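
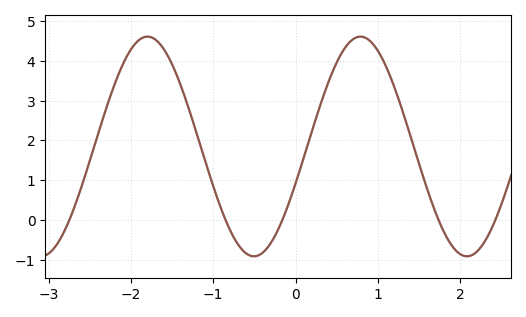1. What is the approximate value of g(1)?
4.25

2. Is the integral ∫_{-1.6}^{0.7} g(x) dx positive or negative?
positive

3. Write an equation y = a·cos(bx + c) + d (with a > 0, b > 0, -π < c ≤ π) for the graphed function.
y = 2.76cos(2.43x - 1.91) + 1.85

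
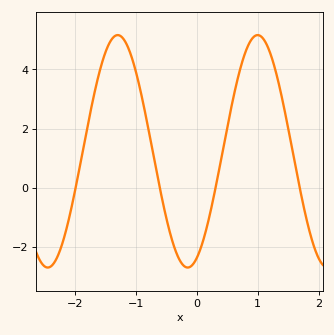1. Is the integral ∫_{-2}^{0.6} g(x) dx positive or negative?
positive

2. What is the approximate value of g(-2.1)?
-1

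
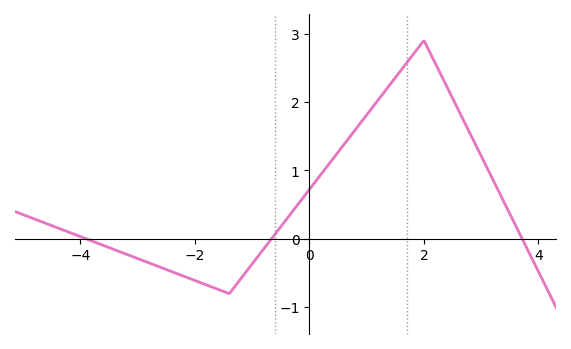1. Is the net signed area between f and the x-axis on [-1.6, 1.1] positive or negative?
positive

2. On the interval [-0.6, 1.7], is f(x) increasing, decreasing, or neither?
increasing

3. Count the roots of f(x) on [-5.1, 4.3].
3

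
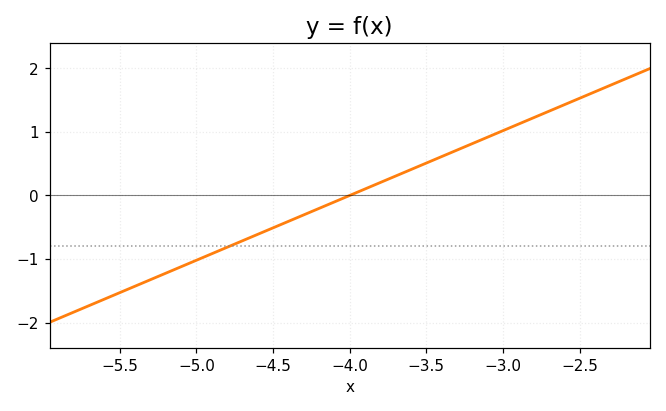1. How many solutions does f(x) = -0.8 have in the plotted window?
1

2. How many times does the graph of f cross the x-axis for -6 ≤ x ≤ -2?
1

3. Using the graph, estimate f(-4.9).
-0.918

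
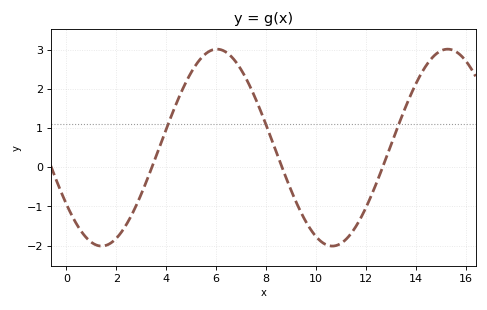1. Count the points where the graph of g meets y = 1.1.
3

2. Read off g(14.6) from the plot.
2.75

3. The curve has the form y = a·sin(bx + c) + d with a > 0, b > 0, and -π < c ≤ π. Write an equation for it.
y = 2.51sin(0.68x - 2.53) + 0.5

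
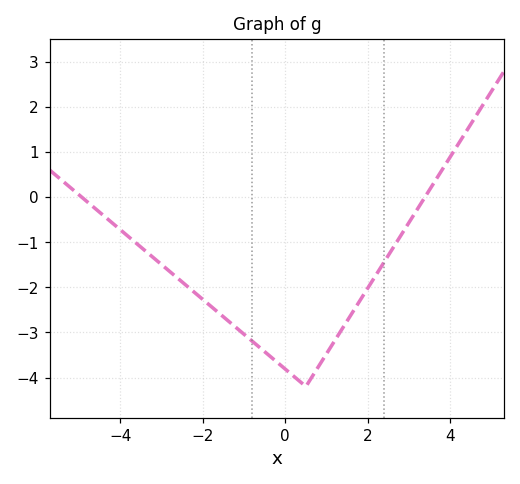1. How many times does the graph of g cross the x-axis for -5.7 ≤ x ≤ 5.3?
2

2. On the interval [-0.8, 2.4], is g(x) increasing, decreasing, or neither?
neither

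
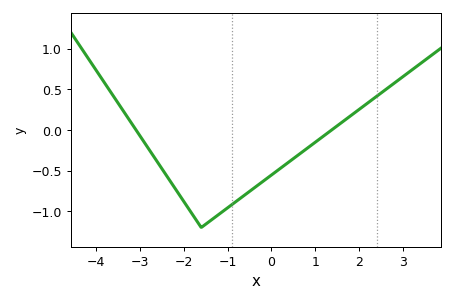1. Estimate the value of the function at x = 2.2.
0.331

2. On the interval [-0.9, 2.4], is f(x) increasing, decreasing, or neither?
increasing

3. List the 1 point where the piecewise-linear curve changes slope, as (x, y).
(-1.6, -1.2)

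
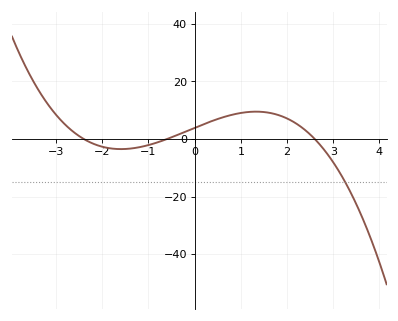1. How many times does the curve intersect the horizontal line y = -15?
1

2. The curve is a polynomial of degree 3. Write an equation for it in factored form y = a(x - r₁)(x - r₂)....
y = -1.04(x + 2.4)(x + 0.6)(x - 2.6)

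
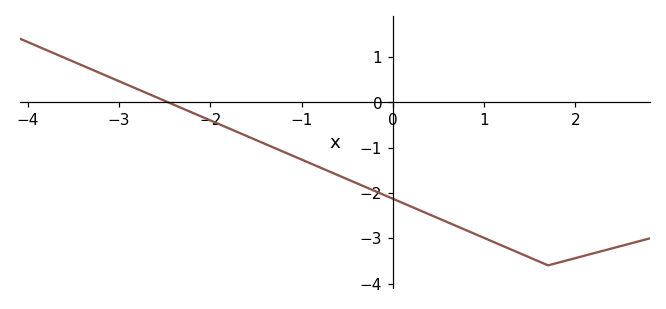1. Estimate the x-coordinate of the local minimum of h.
1.7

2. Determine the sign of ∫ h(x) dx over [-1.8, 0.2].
negative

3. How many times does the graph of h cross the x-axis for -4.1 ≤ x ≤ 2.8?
1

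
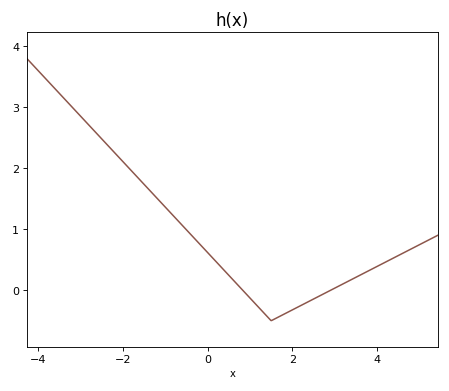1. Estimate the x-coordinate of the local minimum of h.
1.5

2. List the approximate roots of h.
0.829, 2.9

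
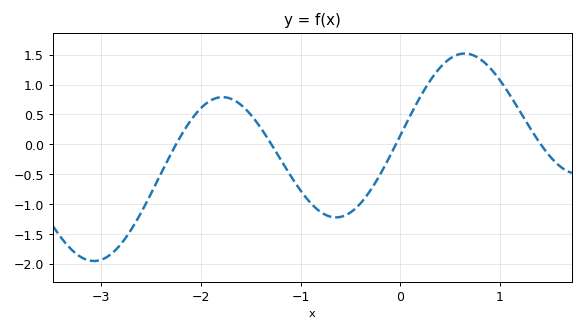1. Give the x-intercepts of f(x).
-2.25, -1.29, -0.045, 1.41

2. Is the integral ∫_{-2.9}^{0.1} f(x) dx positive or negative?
negative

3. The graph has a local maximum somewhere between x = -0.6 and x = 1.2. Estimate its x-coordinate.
0.645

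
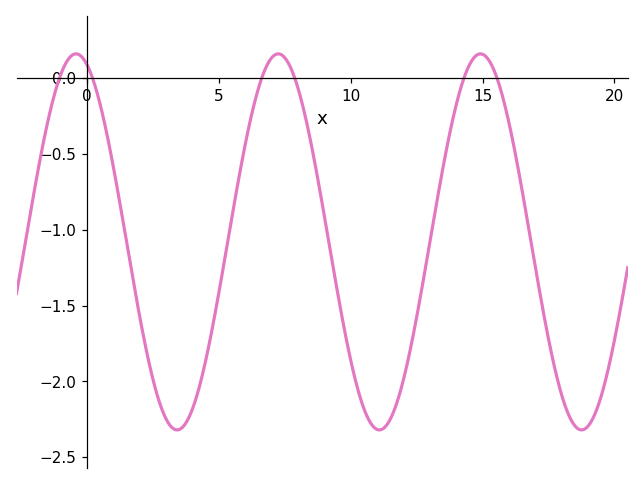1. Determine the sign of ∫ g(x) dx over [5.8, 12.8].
negative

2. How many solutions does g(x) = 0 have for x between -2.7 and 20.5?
6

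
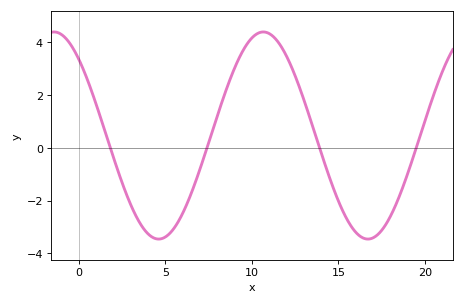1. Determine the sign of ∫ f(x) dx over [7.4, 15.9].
positive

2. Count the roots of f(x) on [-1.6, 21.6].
4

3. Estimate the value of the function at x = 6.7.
-1.4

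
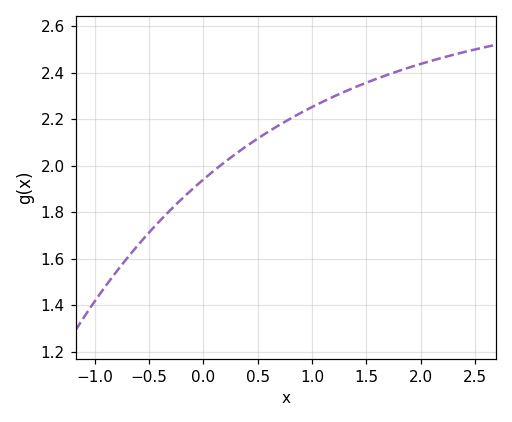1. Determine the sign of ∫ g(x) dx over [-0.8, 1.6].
positive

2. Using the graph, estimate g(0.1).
1.98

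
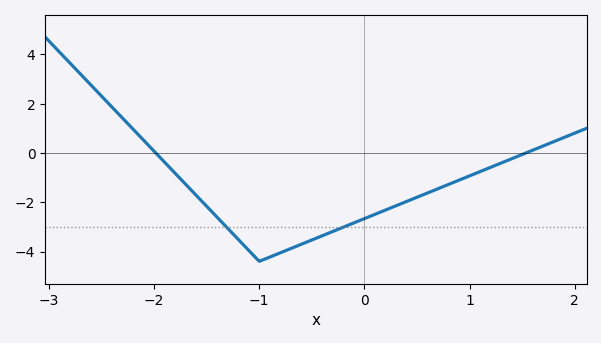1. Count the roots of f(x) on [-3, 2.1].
2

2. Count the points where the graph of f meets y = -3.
2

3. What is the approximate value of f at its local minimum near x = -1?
-4.4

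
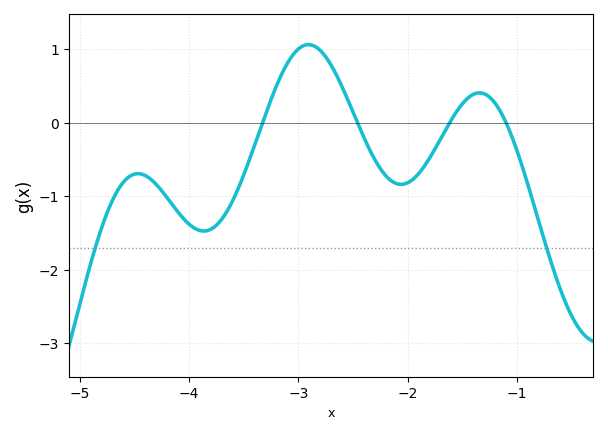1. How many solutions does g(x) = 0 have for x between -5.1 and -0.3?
4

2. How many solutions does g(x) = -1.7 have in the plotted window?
2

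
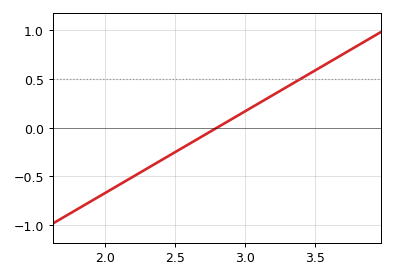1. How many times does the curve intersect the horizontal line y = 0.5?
1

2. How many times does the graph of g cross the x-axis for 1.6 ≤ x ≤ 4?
1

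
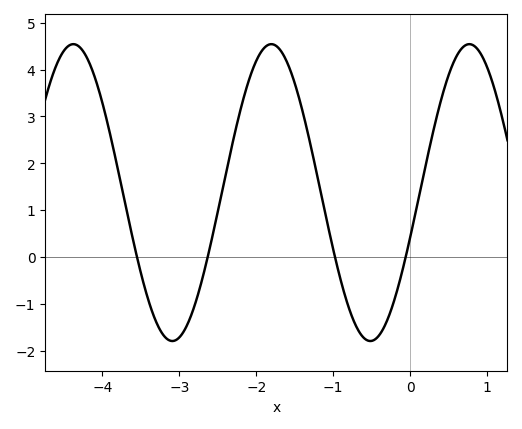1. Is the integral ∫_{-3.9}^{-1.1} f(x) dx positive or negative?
positive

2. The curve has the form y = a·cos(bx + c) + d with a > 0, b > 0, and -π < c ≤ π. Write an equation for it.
y = 3.16cos(2.44x - 1.88) + 1.38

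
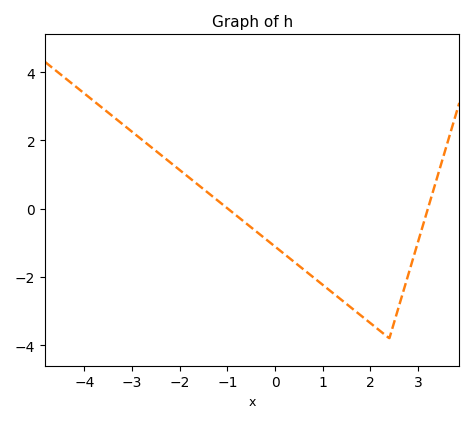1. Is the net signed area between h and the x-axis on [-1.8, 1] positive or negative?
negative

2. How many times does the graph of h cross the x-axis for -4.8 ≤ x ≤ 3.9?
2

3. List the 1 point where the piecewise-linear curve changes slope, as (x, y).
(2.4, -3.8)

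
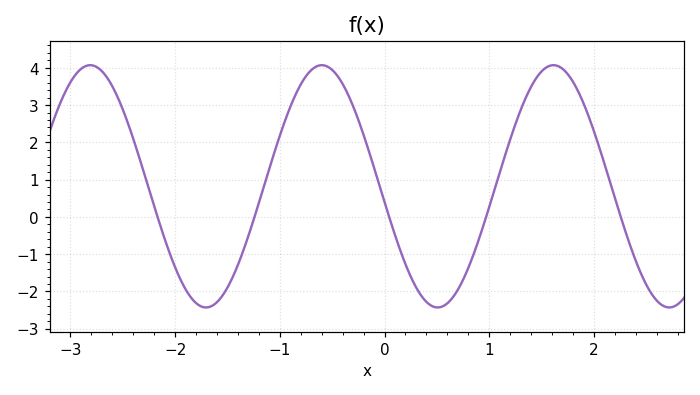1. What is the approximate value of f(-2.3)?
1.2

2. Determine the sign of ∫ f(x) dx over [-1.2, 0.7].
positive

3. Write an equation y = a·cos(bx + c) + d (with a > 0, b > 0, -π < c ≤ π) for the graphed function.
y = 3.25cos(2.8x + 1.7) + 0.82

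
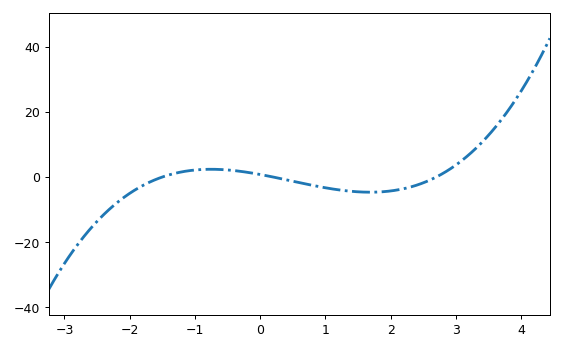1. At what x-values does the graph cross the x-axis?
-1.6, 0.2, 2.8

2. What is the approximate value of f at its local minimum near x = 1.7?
-4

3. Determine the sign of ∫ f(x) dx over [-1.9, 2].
negative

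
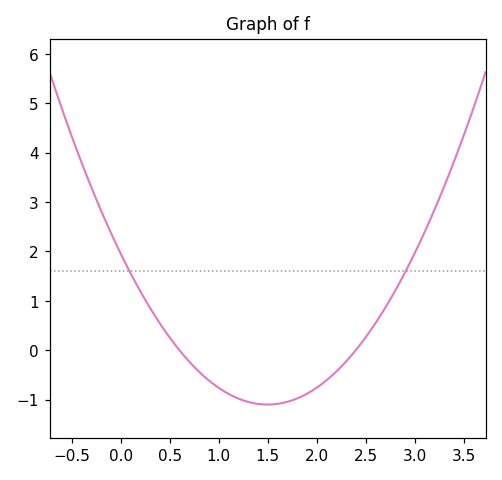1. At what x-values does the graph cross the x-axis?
0.6, 2.4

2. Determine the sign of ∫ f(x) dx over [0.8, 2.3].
negative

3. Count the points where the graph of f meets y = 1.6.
2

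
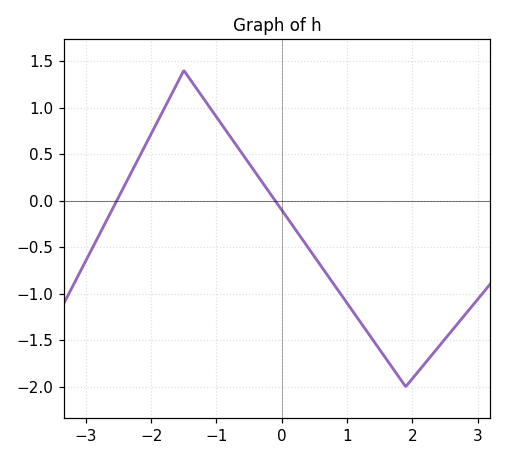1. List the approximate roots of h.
-2.5, -0.1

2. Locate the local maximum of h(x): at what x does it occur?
-1.5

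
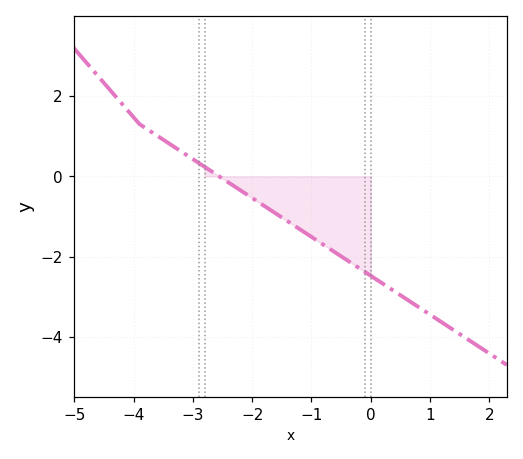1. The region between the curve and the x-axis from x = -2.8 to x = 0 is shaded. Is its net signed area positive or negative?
negative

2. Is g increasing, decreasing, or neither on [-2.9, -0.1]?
decreasing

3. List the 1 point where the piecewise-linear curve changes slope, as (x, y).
(-3.9, 1.3)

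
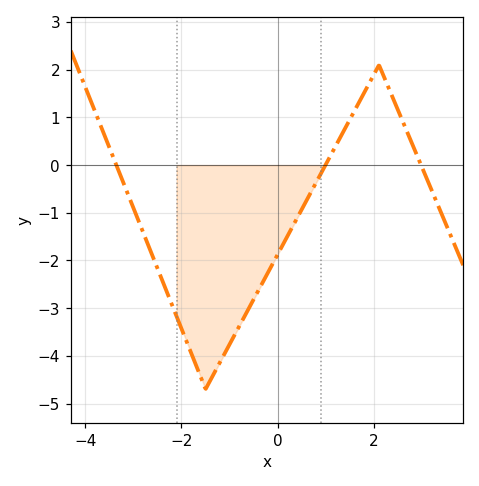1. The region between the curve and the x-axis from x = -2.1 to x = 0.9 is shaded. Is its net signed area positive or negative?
negative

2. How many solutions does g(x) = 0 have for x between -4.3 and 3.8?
3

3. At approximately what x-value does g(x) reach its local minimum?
-1.4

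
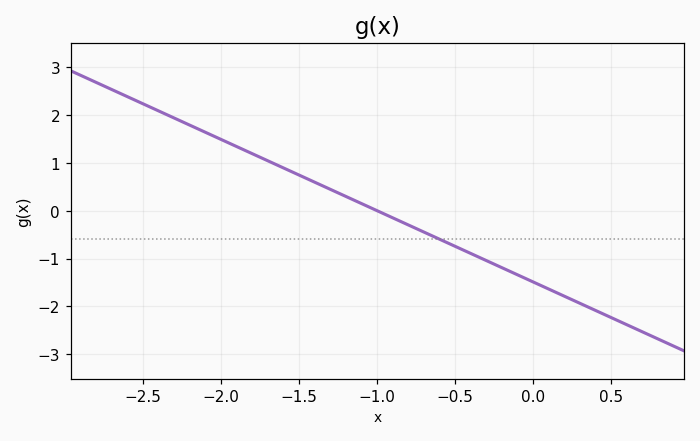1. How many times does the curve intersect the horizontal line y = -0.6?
1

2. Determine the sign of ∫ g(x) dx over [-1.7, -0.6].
positive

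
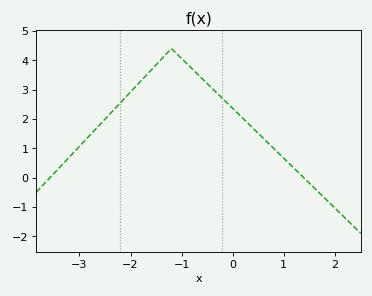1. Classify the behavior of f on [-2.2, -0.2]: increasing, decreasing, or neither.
neither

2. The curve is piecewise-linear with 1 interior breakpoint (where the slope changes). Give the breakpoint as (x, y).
(-1.2, 4.4)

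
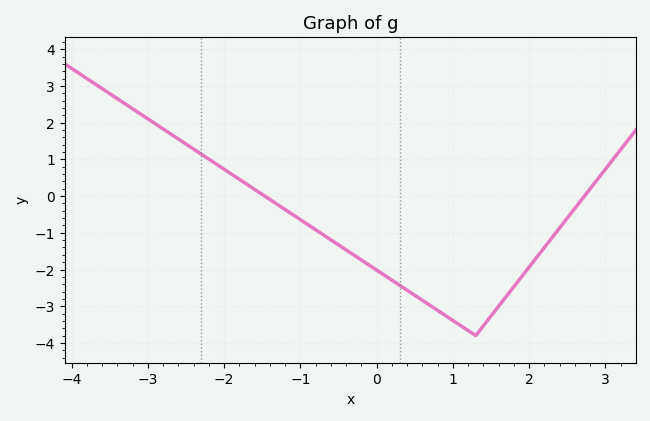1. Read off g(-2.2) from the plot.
1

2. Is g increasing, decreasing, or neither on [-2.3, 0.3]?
decreasing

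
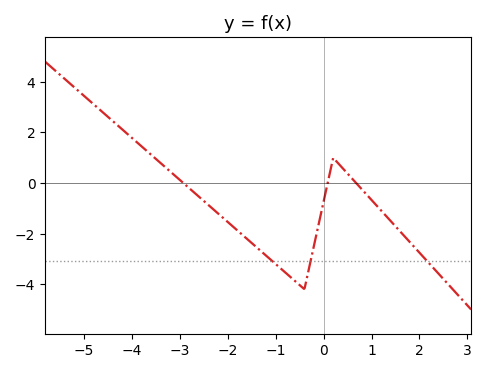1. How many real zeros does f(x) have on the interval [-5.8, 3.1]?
3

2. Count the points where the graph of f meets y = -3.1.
3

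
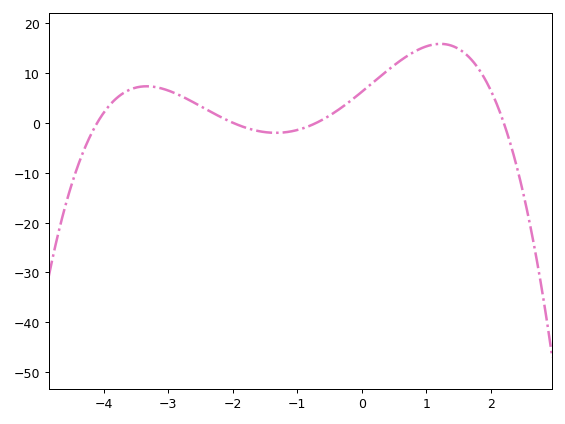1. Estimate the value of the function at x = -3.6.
6.59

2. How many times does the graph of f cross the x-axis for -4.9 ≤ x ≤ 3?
4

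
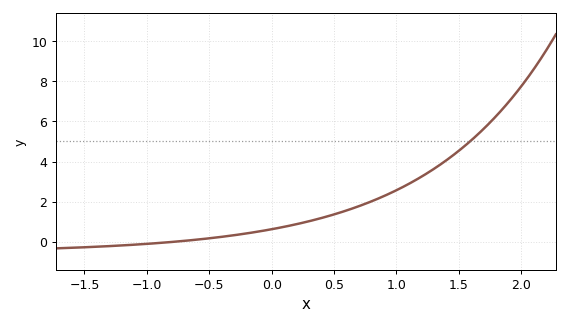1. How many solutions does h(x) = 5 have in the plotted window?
1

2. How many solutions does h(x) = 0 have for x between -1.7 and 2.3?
1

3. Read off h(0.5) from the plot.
1.36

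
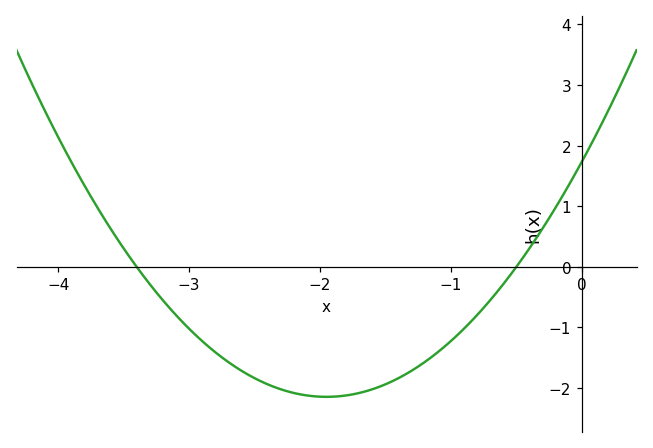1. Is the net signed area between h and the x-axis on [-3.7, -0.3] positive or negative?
negative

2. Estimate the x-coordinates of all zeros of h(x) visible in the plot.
-3.4, -0.5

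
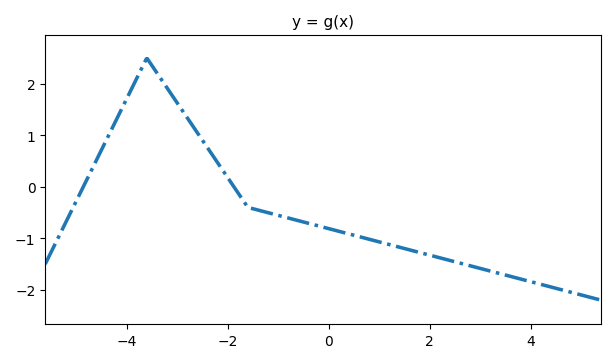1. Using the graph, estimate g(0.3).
-0.9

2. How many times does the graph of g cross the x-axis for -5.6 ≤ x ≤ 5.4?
2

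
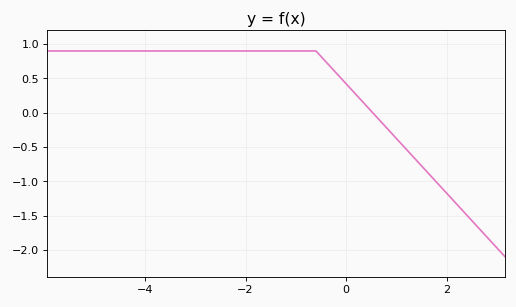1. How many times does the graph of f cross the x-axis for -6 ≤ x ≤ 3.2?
1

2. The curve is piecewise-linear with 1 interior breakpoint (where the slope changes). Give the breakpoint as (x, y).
(-0.6, 0.9)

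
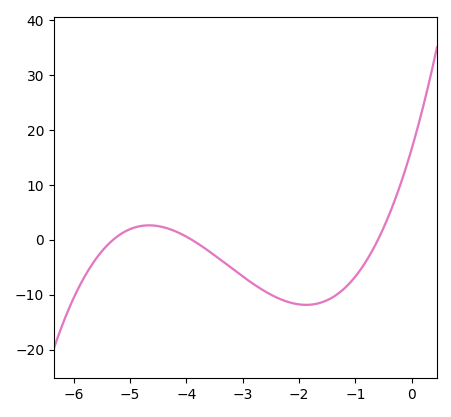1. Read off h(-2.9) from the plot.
-7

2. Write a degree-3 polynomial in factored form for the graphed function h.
y = 1.34(x + 5.3)(x + 3.9)(x + 0.6)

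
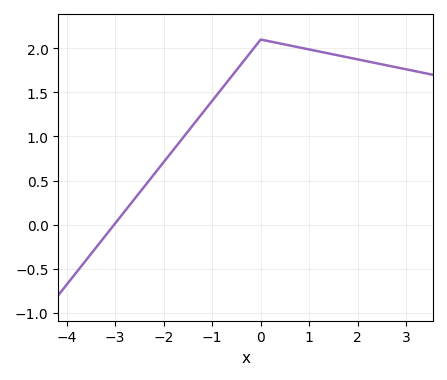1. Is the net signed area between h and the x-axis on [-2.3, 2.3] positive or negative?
positive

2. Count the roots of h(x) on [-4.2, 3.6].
1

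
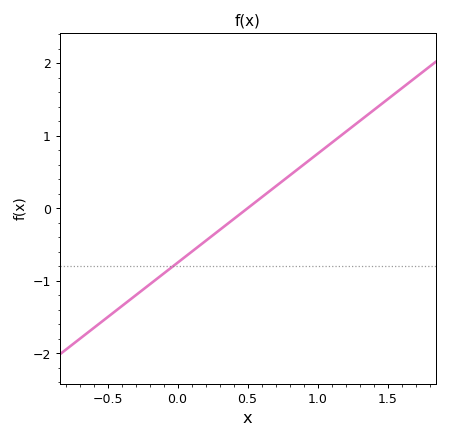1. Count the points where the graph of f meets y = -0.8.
1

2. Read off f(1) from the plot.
0.8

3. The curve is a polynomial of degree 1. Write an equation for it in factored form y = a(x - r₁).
y = 1.5(x - 0.5)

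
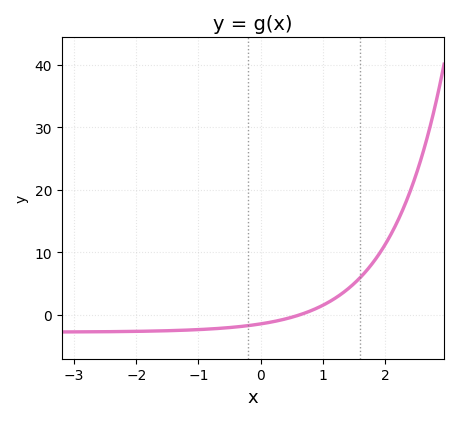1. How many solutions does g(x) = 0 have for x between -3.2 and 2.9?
1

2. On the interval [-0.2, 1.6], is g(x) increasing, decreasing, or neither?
increasing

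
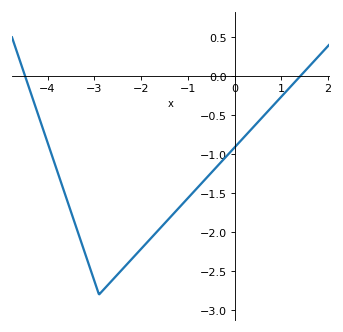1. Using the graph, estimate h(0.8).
-0.4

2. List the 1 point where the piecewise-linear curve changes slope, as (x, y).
(-2.9, -2.8)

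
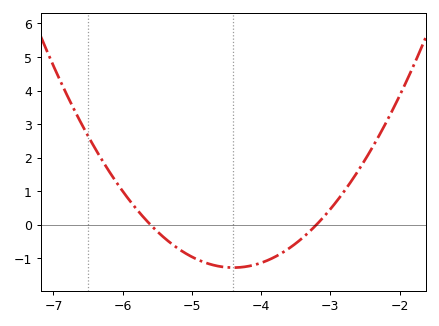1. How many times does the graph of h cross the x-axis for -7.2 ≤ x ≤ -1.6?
2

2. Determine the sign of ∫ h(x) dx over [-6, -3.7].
negative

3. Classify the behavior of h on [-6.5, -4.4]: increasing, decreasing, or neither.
decreasing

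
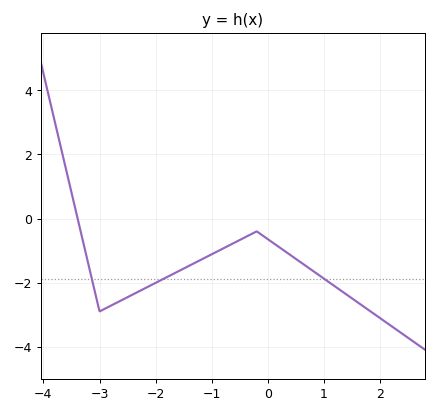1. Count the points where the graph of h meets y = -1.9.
3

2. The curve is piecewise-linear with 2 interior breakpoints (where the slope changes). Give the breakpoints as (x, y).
(-3, -2.9); (-0.2, -0.4)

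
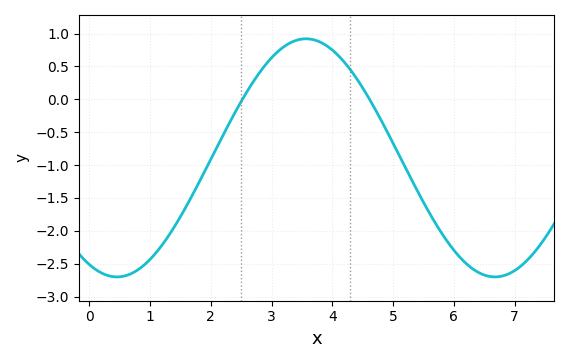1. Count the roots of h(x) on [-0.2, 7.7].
2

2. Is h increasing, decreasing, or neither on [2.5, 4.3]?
neither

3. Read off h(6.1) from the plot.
-2.4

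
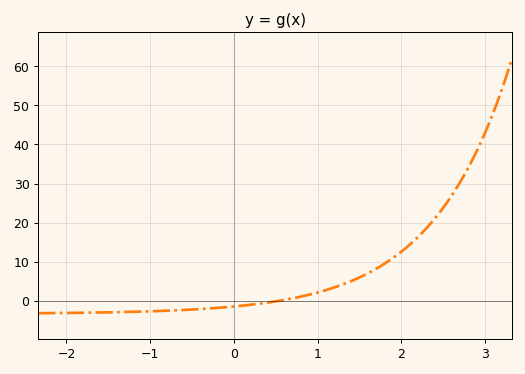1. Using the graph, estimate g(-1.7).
-3.04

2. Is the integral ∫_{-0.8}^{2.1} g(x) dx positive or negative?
positive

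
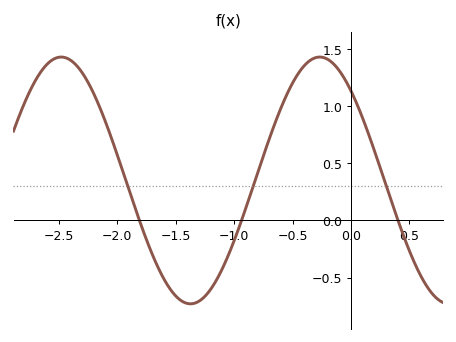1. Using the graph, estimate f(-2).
0.55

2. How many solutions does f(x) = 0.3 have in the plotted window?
3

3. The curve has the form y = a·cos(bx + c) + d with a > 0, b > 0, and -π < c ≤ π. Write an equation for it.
y = 1.08cos(2.8x + 0.76) + 0.35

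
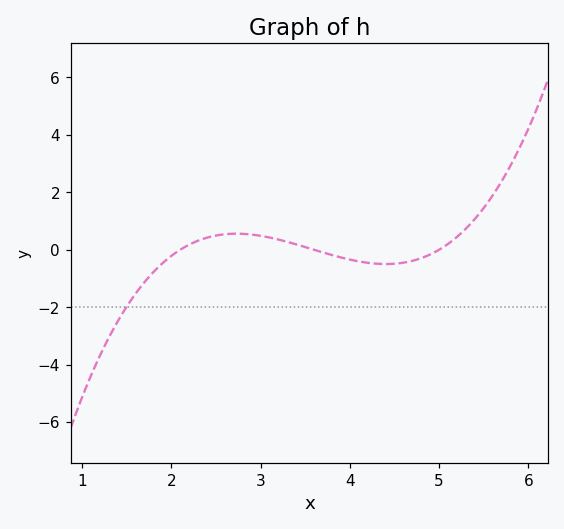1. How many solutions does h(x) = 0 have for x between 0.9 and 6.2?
3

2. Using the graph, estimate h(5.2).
0.4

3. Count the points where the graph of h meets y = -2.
1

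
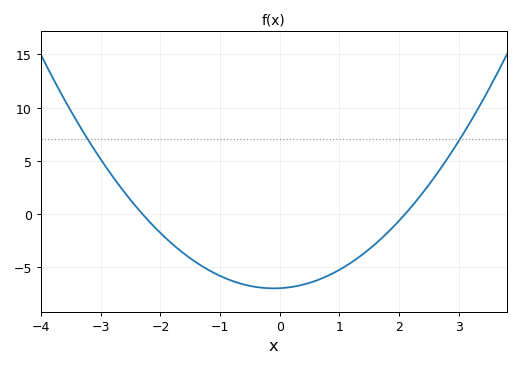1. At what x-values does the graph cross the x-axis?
-2.2, 2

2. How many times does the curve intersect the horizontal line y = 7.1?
2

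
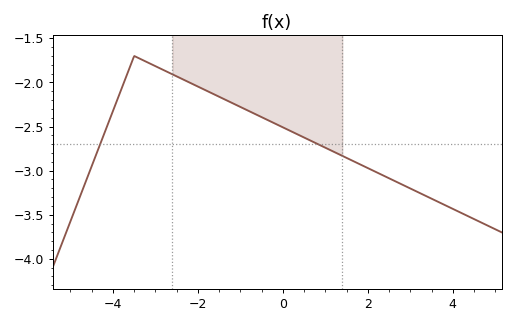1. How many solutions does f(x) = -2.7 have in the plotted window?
2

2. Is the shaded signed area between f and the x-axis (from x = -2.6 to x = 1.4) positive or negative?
negative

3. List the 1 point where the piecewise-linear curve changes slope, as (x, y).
(-3.5, -1.7)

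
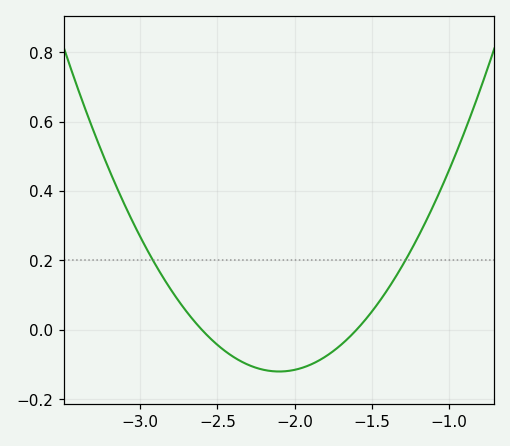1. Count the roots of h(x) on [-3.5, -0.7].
2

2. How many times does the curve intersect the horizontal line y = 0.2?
2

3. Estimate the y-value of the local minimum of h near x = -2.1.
-0.12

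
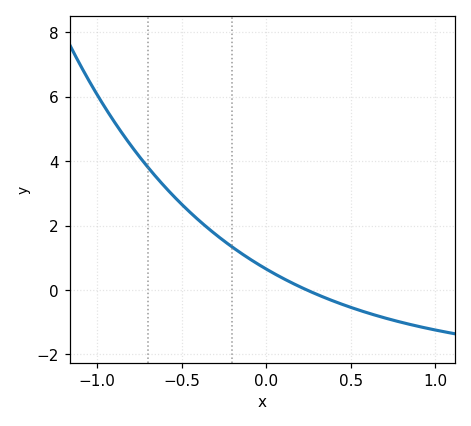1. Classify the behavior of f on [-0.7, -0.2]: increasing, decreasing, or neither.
decreasing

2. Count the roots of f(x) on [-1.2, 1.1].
1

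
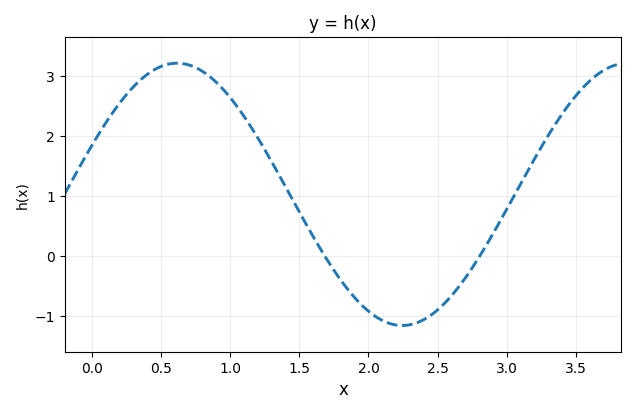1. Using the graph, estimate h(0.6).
3.2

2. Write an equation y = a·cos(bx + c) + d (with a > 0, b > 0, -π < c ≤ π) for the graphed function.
y = 2.19cos(1.9x - 1.2) + 1.03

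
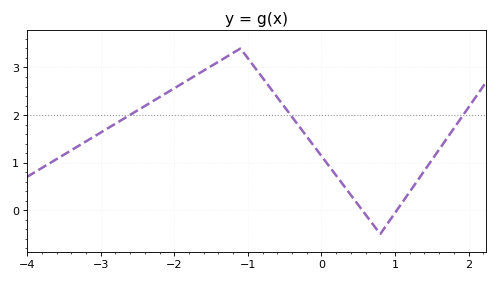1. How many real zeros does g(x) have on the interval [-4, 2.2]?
2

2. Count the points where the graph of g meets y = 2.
3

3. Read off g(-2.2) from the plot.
2.4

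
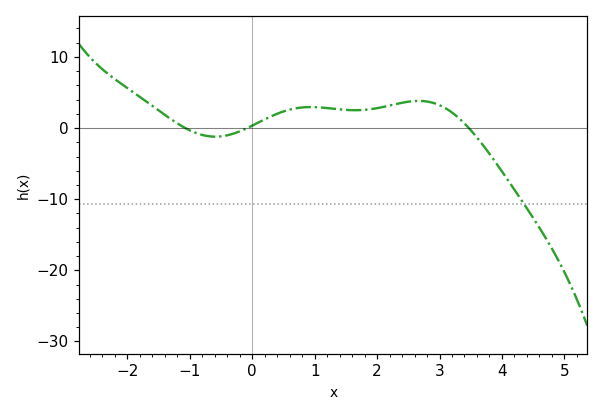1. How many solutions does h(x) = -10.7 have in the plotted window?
1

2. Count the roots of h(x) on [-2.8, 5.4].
3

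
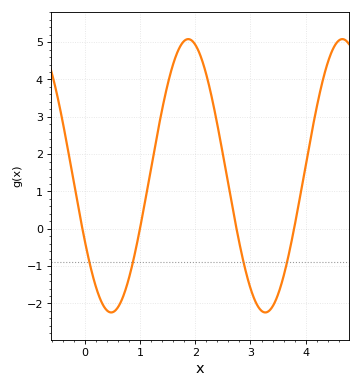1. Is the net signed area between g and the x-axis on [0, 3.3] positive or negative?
positive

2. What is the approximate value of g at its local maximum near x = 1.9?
5.08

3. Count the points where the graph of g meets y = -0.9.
4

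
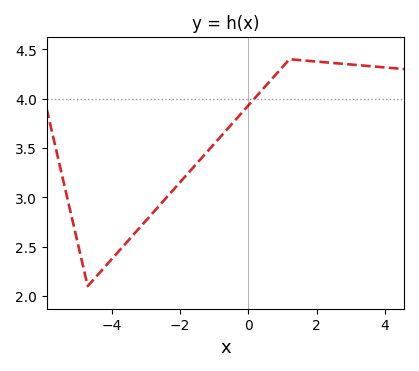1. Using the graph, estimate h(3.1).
4.34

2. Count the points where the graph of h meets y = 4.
1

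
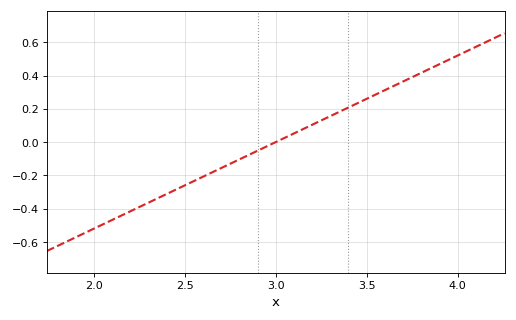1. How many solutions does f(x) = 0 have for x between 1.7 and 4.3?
1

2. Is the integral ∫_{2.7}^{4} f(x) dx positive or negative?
positive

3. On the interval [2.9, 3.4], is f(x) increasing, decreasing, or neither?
increasing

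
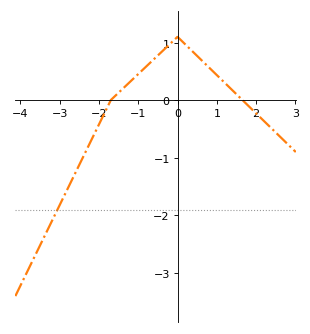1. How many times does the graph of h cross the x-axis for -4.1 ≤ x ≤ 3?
2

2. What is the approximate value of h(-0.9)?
0.5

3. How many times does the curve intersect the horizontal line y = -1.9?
1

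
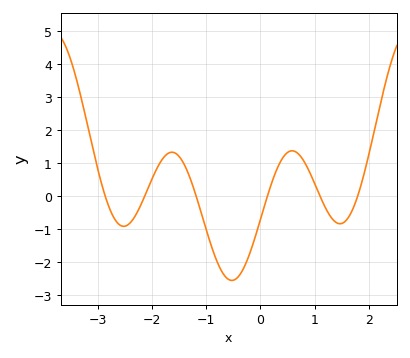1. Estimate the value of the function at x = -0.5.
-2.6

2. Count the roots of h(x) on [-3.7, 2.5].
6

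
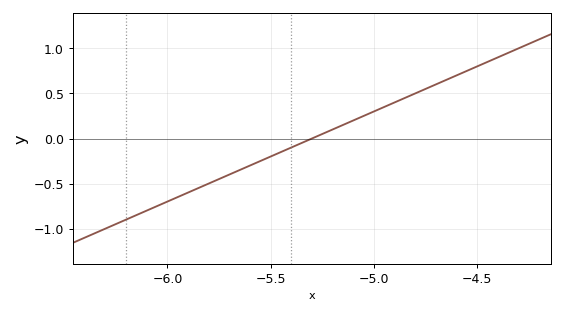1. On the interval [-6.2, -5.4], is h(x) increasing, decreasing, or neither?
increasing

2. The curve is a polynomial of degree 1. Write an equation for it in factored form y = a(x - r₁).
y = 1(x + 5.3)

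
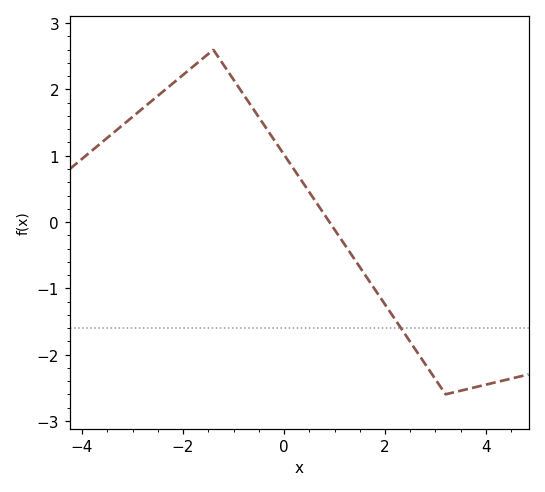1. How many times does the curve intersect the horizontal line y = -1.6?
1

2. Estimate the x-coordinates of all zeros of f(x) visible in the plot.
0.9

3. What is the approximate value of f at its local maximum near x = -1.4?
2.6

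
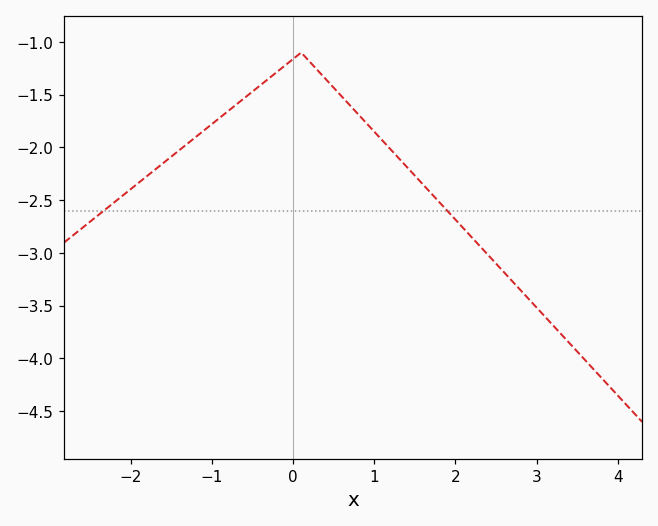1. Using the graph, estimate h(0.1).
-1.1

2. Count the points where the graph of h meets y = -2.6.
2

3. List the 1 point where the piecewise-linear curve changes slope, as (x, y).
(0.1, -1.1)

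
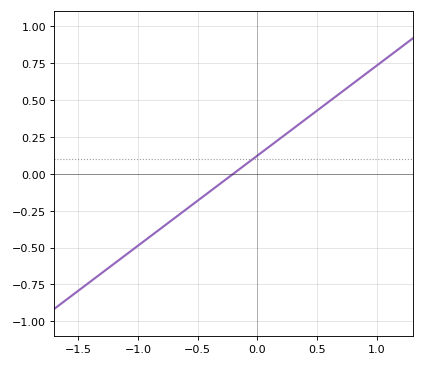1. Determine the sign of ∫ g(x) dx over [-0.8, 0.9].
positive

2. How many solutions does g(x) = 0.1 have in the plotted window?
1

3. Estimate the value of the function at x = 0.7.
0.55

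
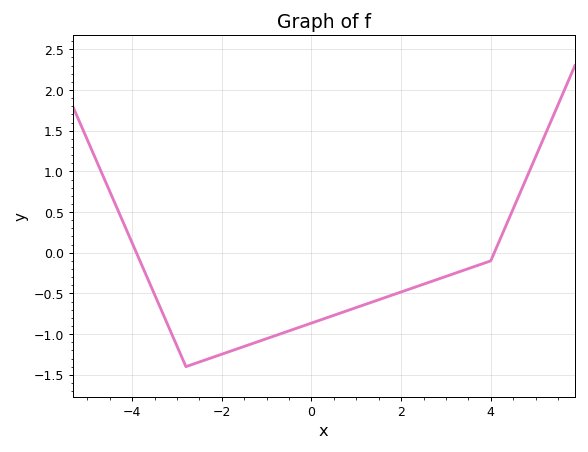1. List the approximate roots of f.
-4, 4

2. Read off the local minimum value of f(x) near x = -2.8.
-1.4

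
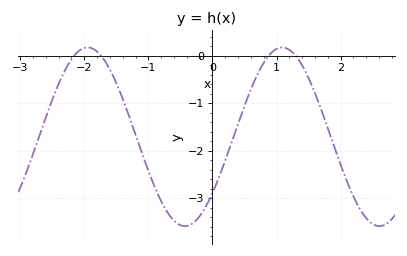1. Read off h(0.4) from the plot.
-1.4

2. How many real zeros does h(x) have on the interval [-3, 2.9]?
4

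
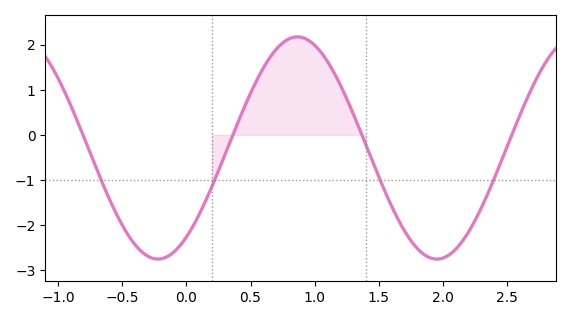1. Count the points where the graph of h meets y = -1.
4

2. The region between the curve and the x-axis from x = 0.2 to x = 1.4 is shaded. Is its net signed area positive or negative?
positive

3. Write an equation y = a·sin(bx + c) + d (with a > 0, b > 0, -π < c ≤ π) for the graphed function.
y = 2.46sin(2.9x - 0.93) - 0.29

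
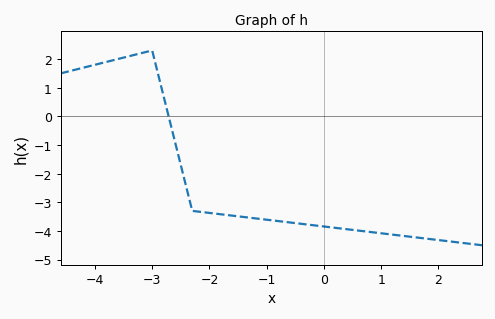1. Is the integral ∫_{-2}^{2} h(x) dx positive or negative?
negative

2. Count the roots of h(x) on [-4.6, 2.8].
1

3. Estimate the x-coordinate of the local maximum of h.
-3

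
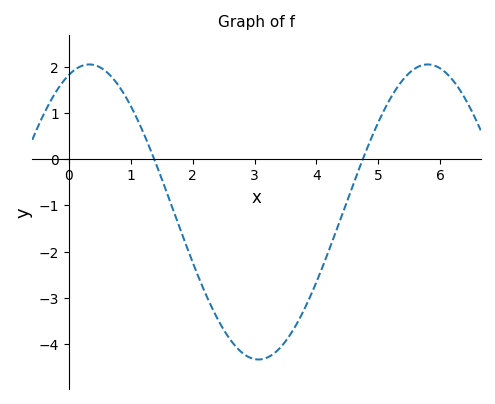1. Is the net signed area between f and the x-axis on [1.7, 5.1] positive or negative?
negative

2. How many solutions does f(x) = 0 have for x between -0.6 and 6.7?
2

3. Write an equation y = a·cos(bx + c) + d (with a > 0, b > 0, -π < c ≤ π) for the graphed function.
y = 3.19cos(1.1x - 0.38) - 1.14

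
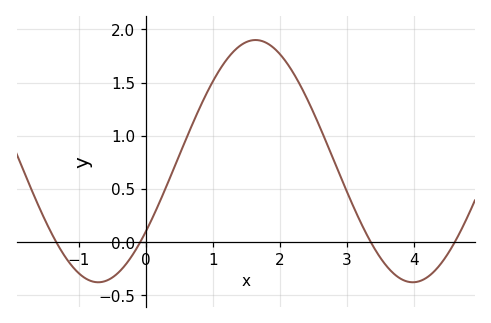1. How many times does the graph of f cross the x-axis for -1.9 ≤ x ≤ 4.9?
4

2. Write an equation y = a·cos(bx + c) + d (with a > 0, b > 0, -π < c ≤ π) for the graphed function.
y = 1.14cos(1.3x - 2.2) + 0.76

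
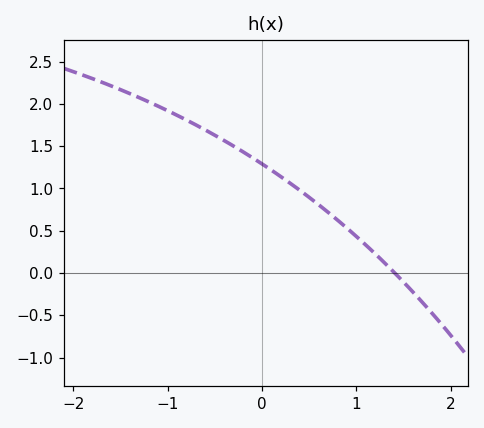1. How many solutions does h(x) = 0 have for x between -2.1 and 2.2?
1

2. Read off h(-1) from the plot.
1.9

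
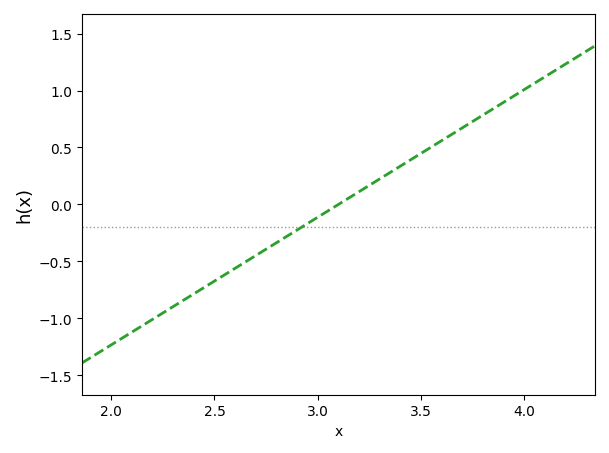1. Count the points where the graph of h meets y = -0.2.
1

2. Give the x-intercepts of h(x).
3.1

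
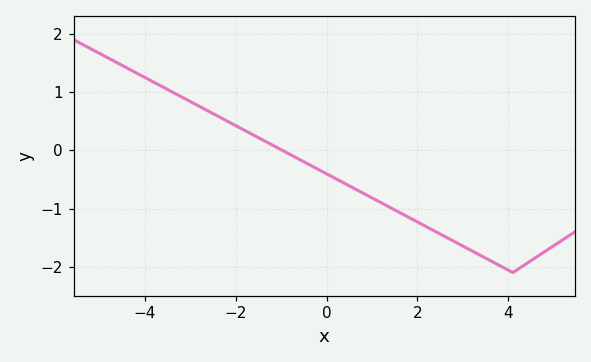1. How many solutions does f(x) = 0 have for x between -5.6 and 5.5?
1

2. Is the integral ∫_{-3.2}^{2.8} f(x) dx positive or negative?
negative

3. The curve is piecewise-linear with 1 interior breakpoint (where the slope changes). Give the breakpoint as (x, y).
(4.1, -2.1)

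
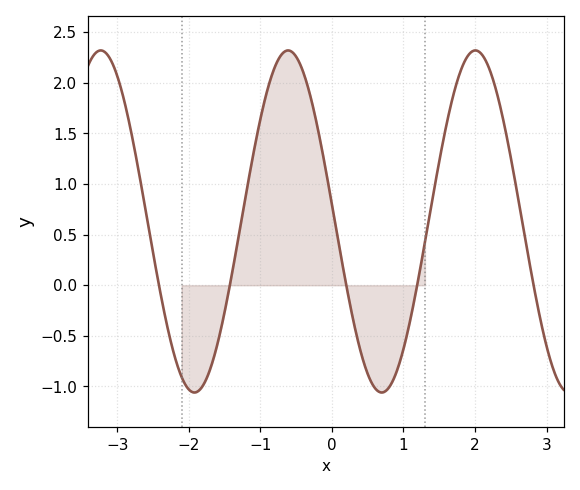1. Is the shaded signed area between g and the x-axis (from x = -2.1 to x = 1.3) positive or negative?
positive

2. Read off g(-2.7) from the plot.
1.13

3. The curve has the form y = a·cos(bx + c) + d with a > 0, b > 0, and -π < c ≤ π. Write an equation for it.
y = 1.69cos(2.4x + 1.47) + 0.63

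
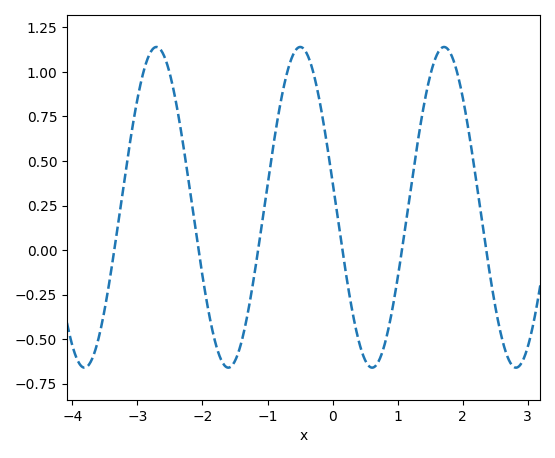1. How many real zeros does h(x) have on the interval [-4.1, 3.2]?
6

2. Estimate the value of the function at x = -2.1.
0.1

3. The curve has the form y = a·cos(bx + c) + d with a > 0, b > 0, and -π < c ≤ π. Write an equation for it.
y = 0.9cos(2.8x + 1.4) + 0.24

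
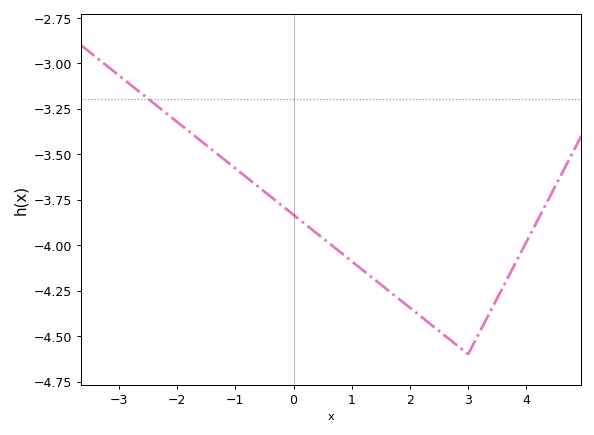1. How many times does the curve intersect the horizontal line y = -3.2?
1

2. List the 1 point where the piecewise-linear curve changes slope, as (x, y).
(3, -4.6)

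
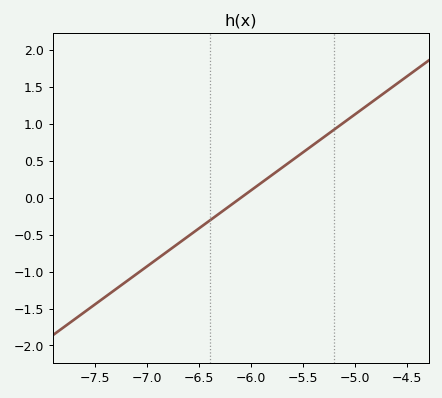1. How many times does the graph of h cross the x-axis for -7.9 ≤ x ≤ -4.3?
1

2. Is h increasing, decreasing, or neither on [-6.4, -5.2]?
increasing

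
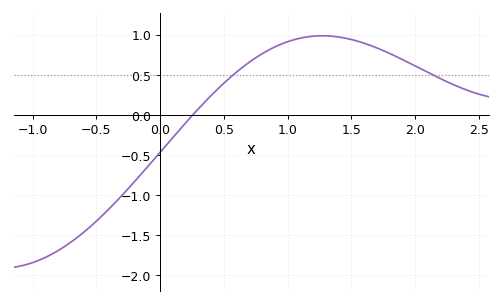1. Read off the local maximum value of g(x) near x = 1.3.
0.985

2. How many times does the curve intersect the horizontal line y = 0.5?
2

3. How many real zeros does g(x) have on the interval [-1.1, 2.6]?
1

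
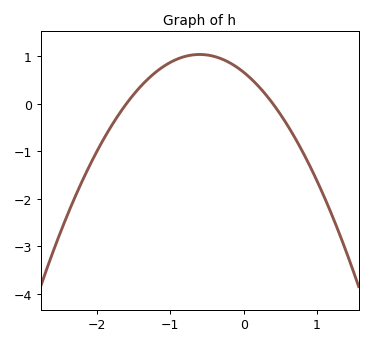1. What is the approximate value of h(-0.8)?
0.998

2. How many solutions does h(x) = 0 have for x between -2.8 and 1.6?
2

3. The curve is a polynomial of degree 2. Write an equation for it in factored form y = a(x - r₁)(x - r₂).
y = -1.04(x + 1.6)(x - 0.4)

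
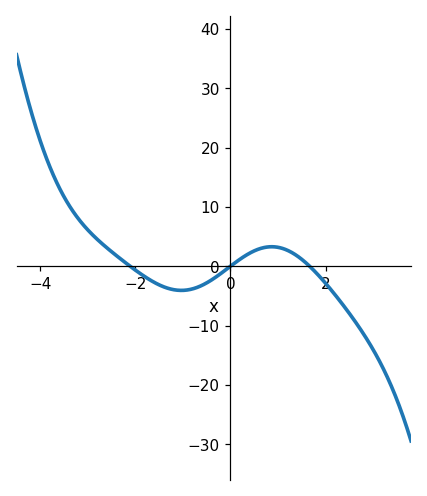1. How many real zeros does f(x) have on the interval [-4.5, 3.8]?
3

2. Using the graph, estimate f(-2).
-1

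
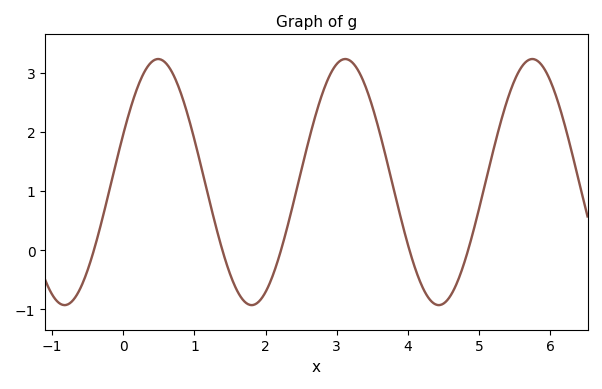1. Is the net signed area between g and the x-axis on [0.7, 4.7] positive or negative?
positive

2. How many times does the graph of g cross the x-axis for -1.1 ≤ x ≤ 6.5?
5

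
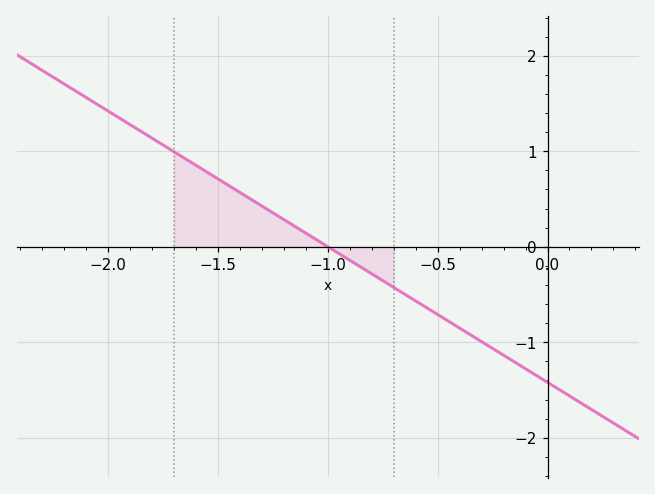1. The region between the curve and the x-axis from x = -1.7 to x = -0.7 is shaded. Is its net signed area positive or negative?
positive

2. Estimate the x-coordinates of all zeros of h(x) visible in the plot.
-1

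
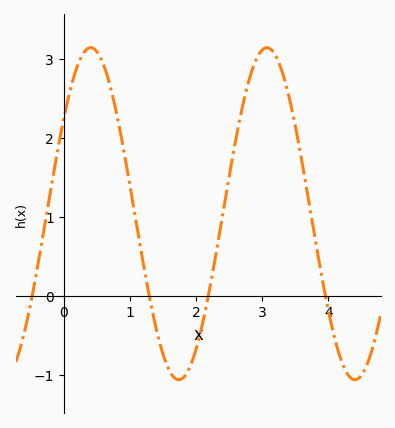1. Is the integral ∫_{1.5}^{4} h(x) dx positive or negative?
positive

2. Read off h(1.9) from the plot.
-0.909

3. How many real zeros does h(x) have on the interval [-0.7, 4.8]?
4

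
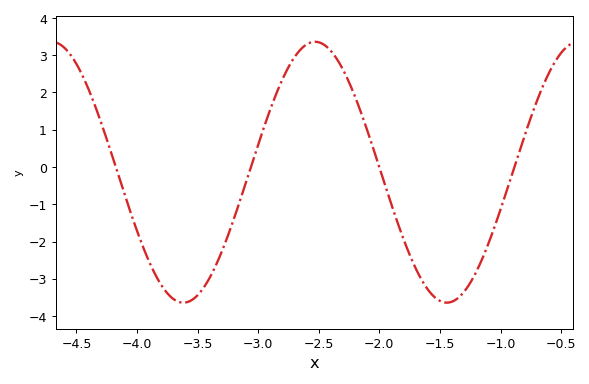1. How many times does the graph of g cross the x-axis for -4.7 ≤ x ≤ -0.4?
4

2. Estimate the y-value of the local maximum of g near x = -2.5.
3.4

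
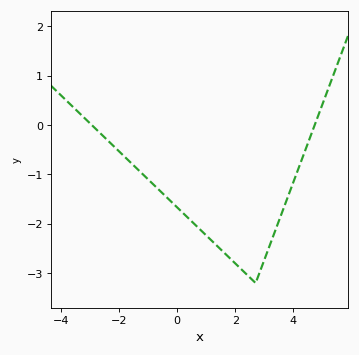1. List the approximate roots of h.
-3, 4.8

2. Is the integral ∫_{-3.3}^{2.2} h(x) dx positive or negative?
negative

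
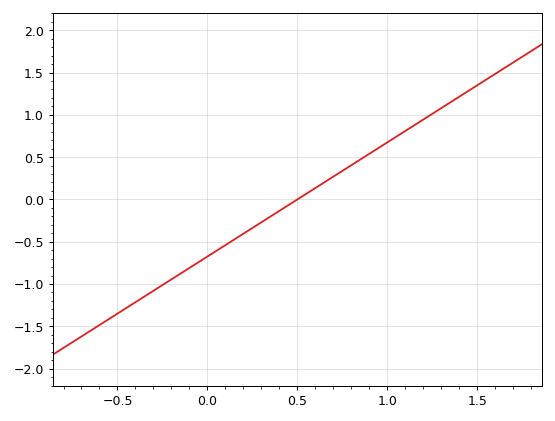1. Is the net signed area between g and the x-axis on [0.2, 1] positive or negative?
positive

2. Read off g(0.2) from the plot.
-0.4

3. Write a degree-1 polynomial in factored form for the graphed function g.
y = 1.35(x - 0.5)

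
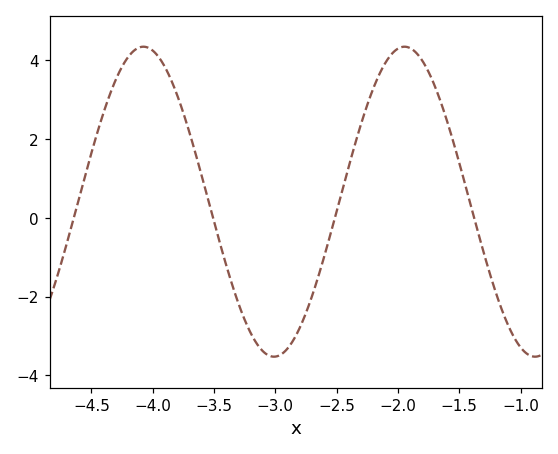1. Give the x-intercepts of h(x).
-4.6, -3.5, -2.5, -1.4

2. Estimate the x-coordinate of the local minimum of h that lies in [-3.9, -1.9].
-3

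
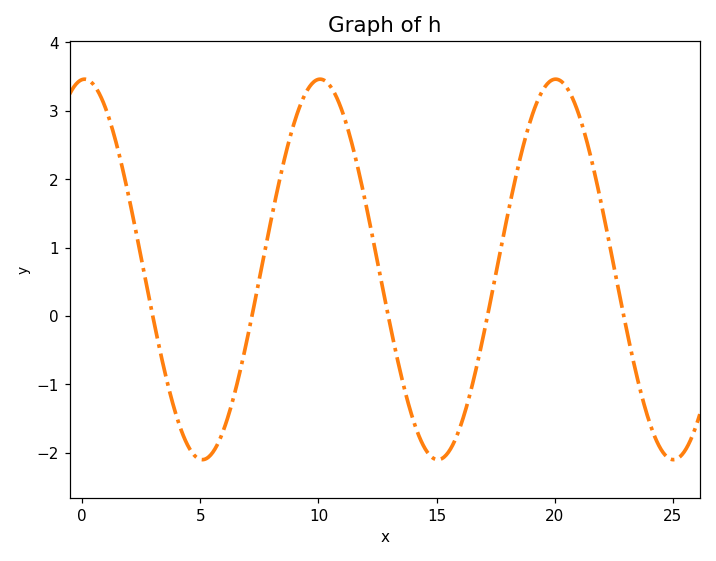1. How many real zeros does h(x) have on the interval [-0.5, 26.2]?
5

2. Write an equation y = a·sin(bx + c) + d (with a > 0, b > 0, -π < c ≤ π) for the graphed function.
y = 2.78sin(0.63x + 1.5) + 0.68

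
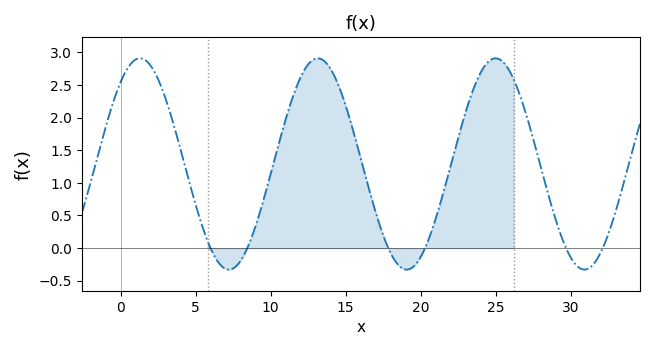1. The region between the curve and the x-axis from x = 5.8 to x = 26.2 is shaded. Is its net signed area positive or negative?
positive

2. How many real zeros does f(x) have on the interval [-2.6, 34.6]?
6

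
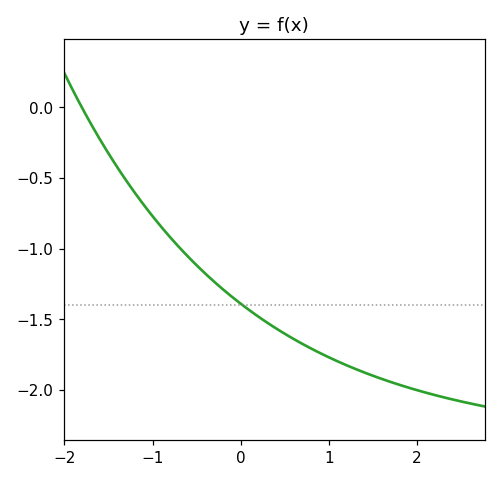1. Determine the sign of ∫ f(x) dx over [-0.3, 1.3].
negative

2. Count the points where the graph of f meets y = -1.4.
1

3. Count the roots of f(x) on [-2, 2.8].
1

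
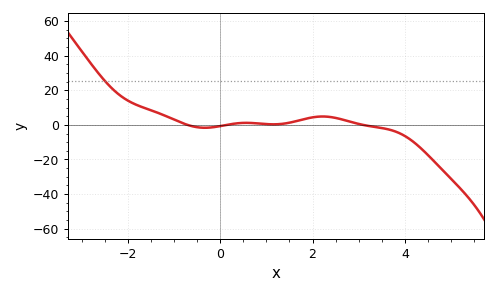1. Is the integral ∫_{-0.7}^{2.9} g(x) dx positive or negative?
positive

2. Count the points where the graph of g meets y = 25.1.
1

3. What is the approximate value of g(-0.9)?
1.93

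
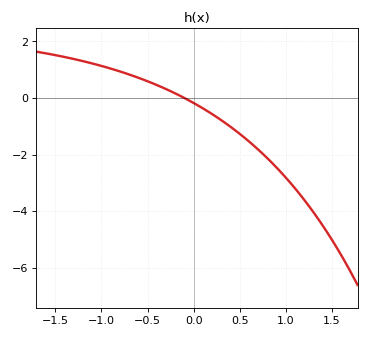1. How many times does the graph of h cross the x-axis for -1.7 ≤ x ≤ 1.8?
1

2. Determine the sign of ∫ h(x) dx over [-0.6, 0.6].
negative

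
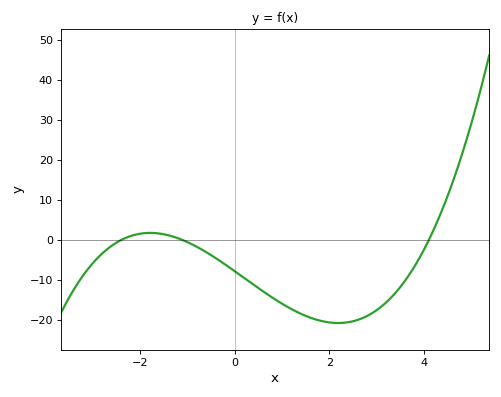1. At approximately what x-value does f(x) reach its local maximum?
-1.8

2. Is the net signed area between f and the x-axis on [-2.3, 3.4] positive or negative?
negative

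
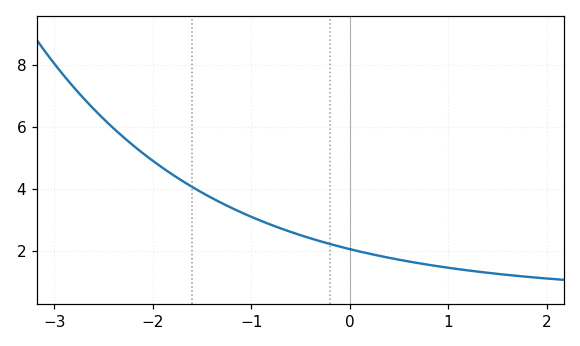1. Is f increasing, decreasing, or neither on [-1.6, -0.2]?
decreasing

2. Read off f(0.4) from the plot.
1.79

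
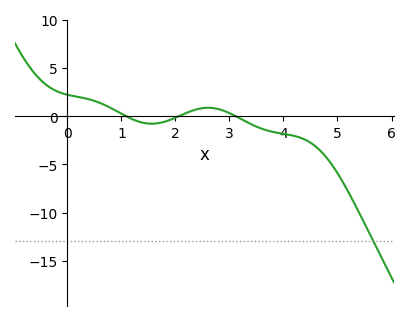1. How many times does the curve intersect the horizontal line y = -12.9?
1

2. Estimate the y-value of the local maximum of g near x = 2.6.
0.872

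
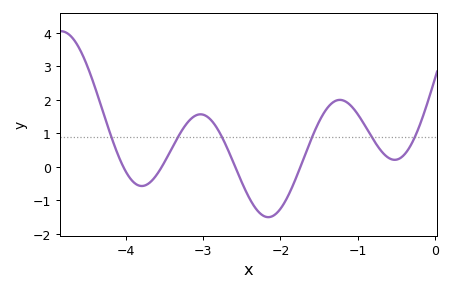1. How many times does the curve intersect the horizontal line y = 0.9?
6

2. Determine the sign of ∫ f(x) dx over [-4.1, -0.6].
positive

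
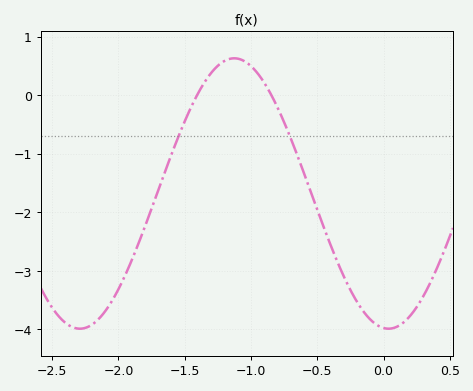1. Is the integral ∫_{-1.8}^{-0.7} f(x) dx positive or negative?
negative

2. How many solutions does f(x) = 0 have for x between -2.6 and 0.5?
2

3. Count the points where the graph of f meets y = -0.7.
2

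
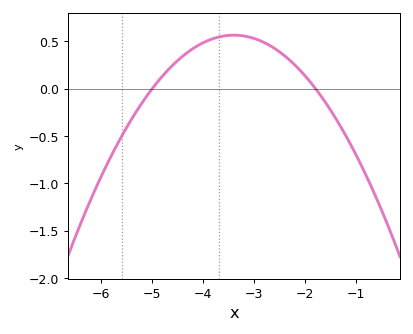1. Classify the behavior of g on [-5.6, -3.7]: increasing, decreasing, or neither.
increasing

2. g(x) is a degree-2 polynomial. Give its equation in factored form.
y = -0.22(x + 5)(x + 1.8)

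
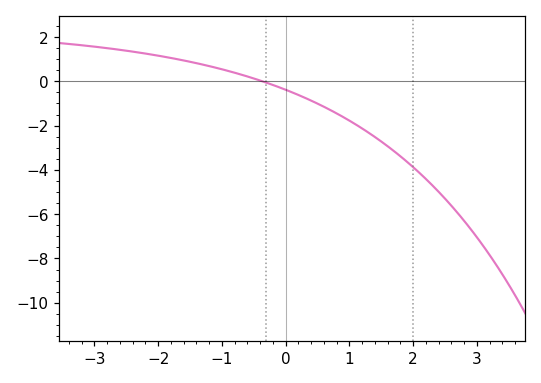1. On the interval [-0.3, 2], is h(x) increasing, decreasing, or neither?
decreasing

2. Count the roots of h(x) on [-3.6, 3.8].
1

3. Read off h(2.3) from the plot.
-4.69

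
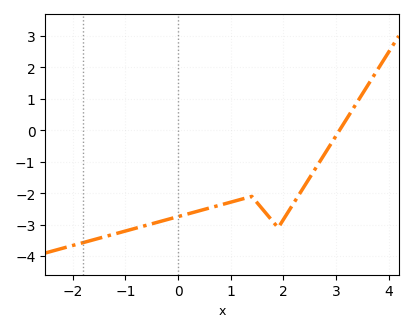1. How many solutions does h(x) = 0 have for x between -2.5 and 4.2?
1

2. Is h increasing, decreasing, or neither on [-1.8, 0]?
increasing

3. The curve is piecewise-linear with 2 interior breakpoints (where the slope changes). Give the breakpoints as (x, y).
(1.4, -2.1); (1.9, -3.1)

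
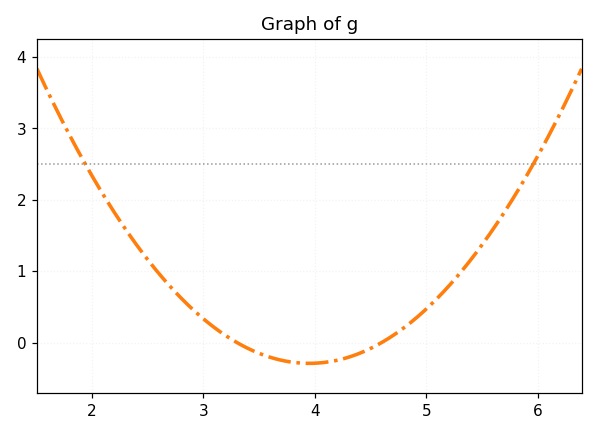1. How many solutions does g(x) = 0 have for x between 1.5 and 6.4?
2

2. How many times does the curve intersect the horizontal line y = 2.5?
2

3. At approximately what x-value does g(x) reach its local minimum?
3.95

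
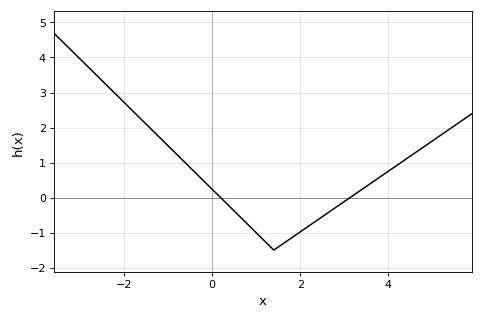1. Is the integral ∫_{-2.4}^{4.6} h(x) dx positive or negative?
positive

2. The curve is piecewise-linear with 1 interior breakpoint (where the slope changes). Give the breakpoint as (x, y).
(1.4, -1.5)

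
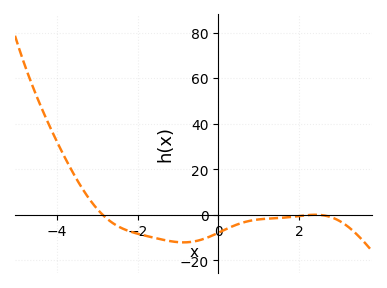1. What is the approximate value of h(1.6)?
-1.28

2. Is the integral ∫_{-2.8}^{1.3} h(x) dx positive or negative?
negative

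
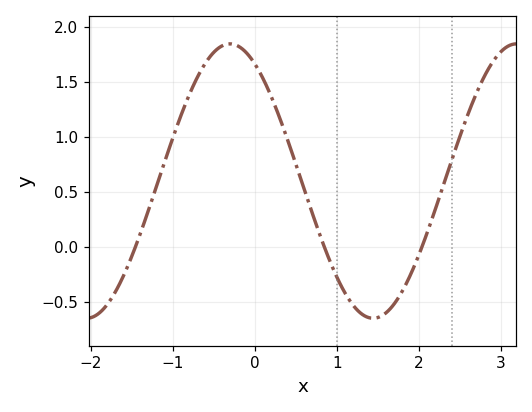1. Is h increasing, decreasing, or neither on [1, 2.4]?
neither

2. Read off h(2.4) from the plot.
0.795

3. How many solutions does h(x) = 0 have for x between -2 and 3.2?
3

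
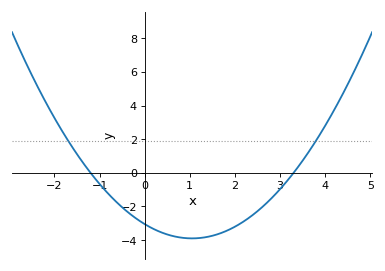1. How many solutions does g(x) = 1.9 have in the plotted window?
2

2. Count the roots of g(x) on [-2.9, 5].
2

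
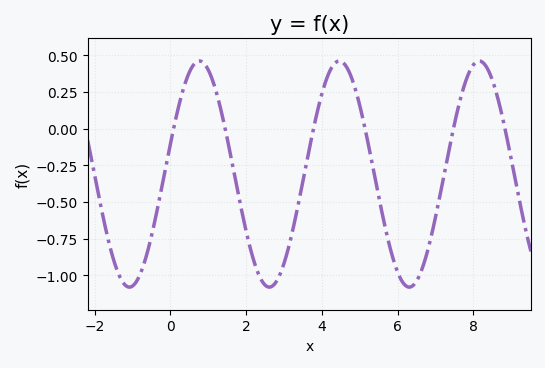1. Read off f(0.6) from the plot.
0.43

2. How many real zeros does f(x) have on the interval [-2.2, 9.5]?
6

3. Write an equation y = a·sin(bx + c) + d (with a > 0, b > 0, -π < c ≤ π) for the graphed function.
y = 0.77sin(1.7x + 0.272) - 0.31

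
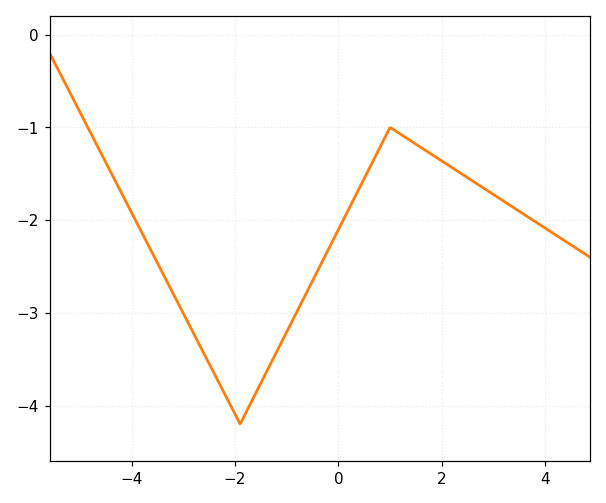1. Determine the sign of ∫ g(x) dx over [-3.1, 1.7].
negative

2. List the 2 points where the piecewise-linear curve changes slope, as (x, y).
(-1.9, -4.2); (1, -1)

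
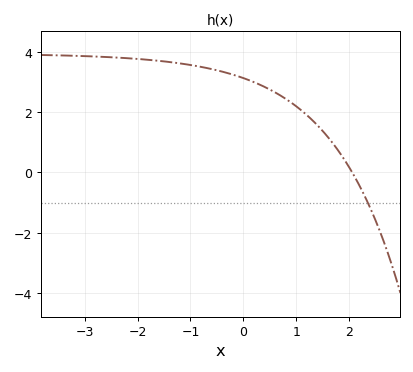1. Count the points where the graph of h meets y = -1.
1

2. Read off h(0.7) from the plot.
2.55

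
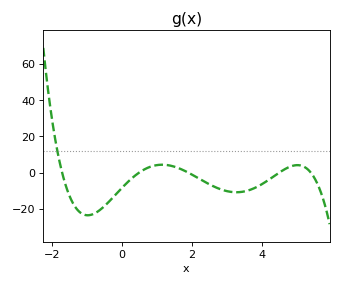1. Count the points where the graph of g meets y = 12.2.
1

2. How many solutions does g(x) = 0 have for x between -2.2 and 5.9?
5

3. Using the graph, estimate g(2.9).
-10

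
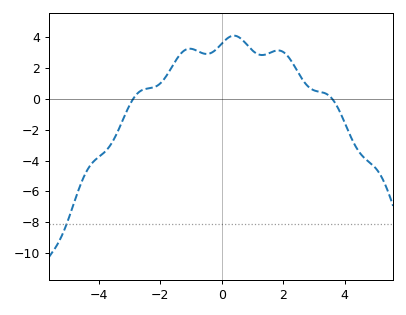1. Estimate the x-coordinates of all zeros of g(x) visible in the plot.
-2.88, 3.59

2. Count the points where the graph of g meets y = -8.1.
1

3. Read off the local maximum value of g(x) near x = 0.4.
4.1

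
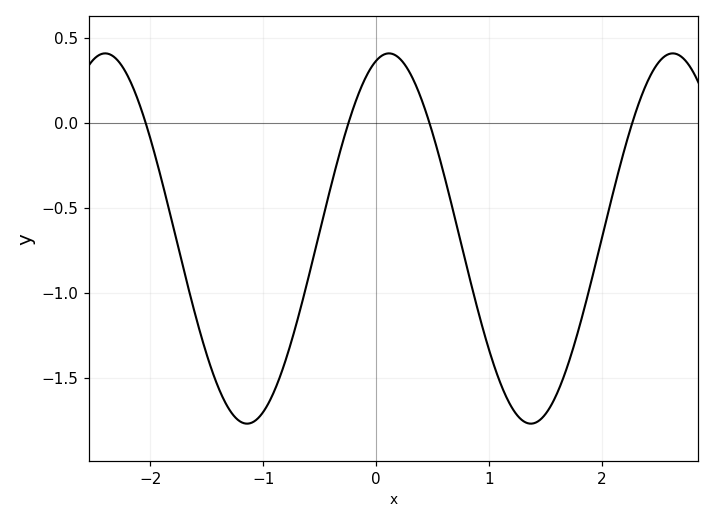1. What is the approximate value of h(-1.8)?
-0.605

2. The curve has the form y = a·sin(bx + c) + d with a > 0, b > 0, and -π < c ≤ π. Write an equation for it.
y = 1.09sin(2.5x + 1.29) - 0.68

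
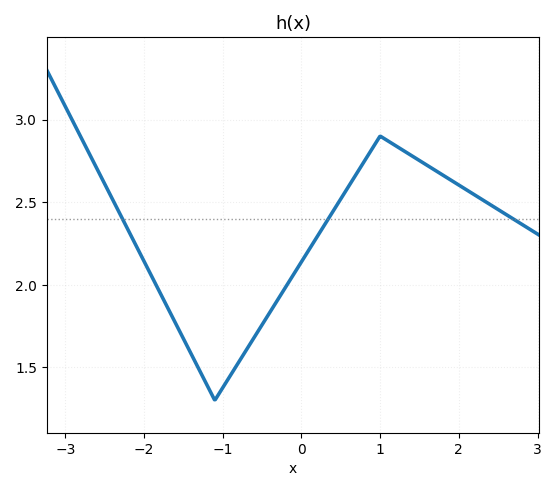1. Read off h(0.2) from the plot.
2.29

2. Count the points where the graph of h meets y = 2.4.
3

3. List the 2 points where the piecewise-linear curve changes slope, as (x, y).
(-1.1, 1.3); (1, 2.9)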